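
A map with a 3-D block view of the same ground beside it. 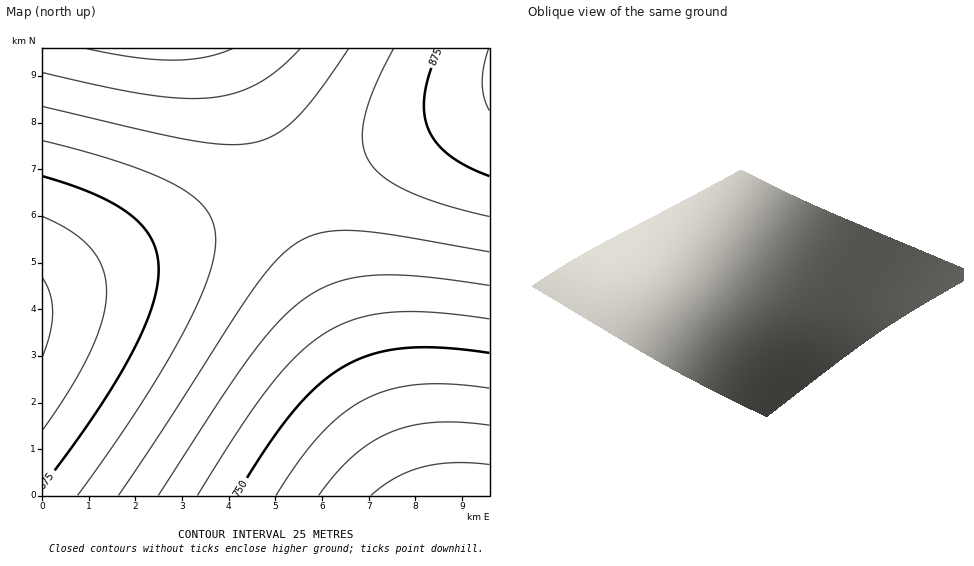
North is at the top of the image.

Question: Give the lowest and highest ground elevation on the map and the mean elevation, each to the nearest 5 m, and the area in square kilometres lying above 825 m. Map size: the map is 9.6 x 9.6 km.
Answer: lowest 655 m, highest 930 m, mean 815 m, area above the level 47.7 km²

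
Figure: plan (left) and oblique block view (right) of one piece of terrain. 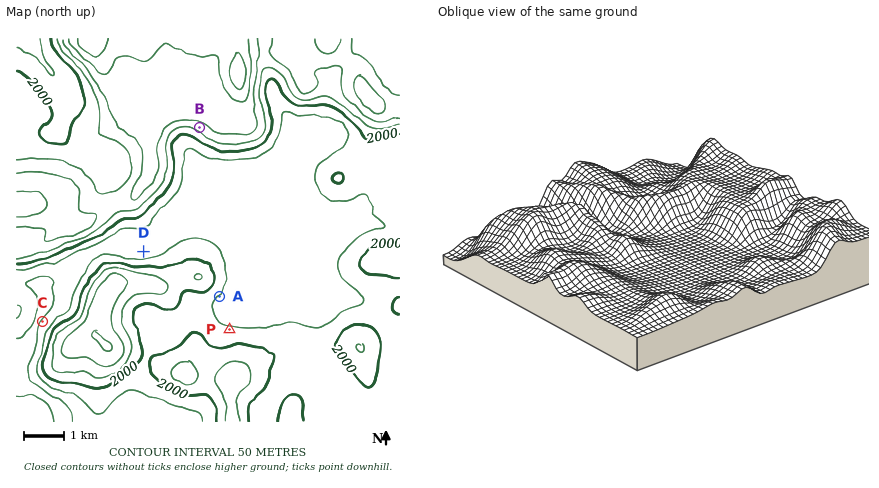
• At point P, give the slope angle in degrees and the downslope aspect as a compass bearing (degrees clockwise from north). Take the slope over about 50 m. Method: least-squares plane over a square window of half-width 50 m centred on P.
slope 5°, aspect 8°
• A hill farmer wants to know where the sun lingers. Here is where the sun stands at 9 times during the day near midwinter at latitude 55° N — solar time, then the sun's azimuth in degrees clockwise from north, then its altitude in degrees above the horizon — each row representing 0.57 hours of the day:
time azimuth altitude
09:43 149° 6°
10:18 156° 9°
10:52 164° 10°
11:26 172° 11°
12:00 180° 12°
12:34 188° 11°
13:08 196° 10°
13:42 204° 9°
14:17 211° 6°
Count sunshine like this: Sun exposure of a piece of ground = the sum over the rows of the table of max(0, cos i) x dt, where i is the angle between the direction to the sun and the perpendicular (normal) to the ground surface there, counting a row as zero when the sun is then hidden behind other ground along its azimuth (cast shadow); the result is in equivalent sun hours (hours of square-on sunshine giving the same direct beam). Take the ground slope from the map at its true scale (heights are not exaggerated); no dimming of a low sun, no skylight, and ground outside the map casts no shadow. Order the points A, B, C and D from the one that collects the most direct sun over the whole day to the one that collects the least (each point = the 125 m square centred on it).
B > A > C > D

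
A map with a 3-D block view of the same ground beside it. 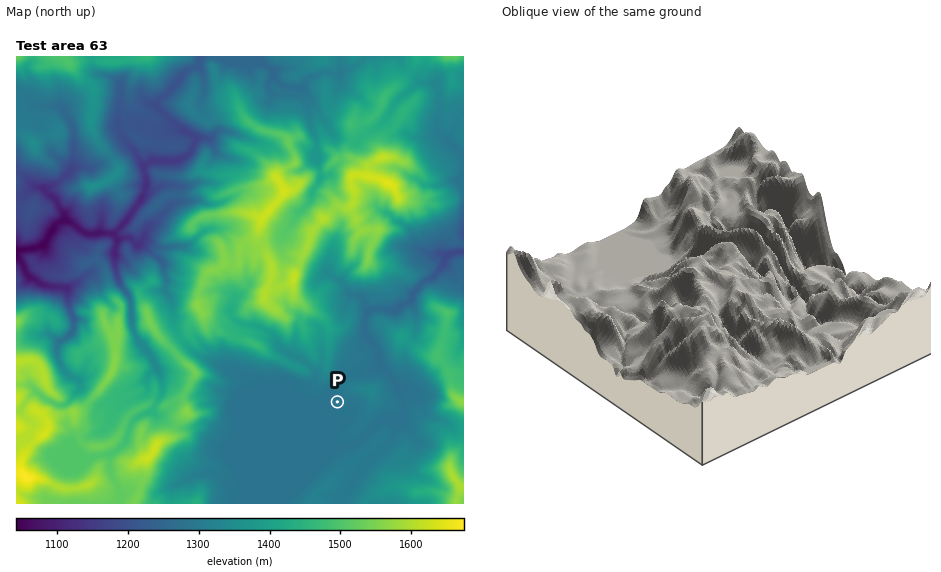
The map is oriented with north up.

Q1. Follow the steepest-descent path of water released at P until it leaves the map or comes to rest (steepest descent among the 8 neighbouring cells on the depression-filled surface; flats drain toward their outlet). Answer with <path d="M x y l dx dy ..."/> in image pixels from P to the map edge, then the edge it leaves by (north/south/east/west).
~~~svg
<path d="M337 402l-2 0-5 5-5 10 4 7 0 20 4 3 13-1 4-2 4 0 7-4 16-16 0-1 6-5 2-1 5 0 1-1 8 0 5-5 0-4-1-2-1-8-3-6-3-4 0-3-8-12-10-9 0-12-7-11-6-5 0-17 2-1 0-4 3-3 4 0 1-1 8 0 1 1 9 1 7-7 4 0 5-2 4-5 1-5 5-6 6-5 5-2 7-5 5-7 3-5 0-4 3-1 8-6 7 0"/>
exit: east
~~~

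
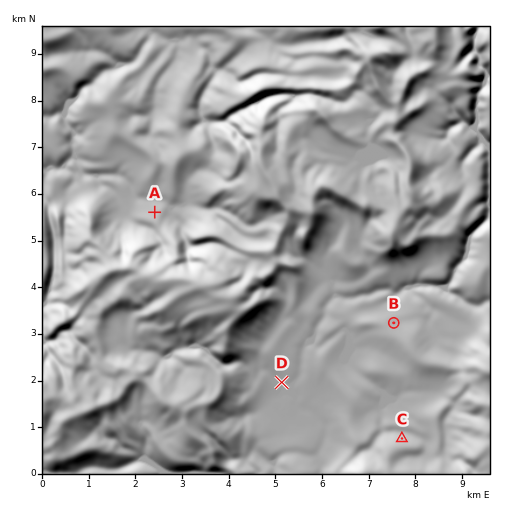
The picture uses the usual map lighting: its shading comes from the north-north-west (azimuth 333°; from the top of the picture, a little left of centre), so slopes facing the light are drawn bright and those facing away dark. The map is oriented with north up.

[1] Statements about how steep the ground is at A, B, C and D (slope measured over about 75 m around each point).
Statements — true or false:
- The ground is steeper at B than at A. false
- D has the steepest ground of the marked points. false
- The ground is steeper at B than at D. true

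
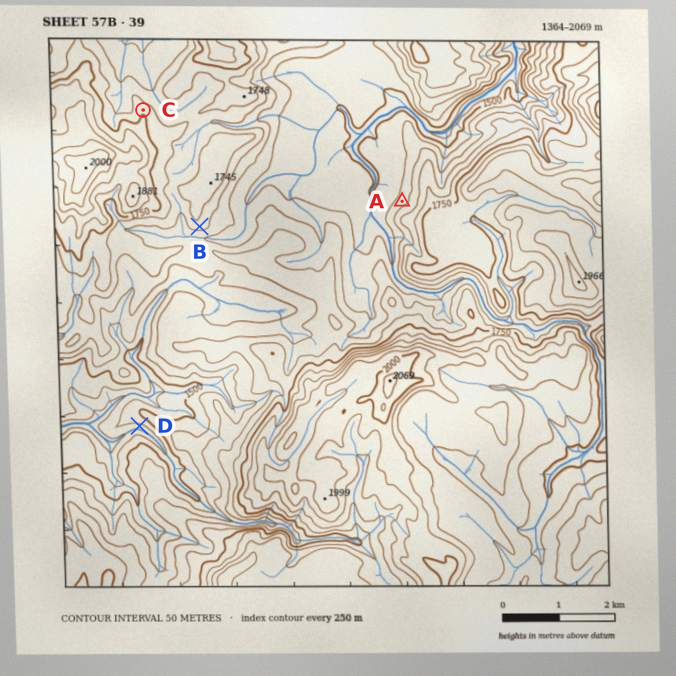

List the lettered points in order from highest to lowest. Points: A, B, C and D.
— C B A D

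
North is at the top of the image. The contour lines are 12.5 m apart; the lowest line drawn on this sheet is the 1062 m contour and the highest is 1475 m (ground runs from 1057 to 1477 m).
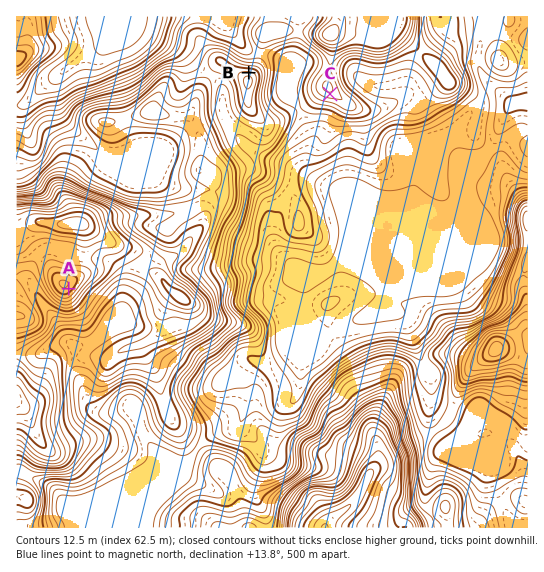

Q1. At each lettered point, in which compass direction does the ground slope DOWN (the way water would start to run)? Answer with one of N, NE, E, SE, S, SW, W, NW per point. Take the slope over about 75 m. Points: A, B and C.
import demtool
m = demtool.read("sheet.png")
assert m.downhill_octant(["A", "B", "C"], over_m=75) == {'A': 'SE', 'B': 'N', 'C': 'S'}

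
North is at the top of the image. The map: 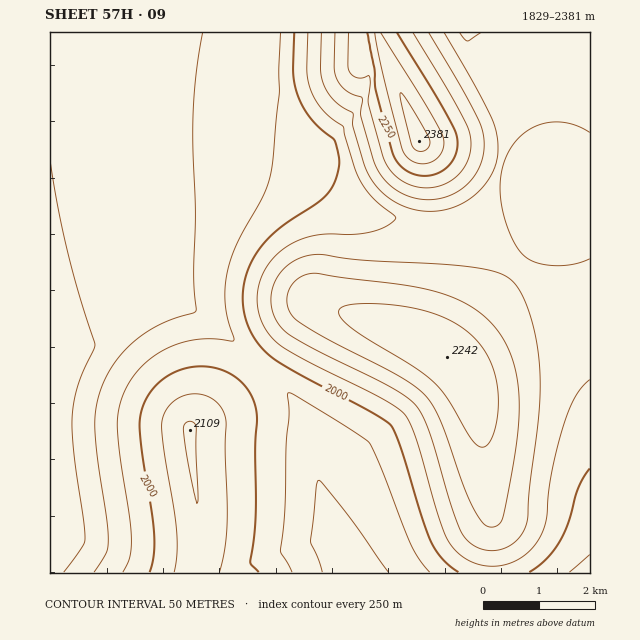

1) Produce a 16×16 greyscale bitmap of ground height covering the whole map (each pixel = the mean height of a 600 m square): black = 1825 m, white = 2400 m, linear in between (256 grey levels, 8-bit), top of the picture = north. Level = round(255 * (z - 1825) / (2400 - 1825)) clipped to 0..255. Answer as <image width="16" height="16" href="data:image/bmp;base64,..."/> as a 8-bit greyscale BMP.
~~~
<image width="16" height="16" href="data:image/bmp;base64,Qk02BQAAAAAAADYEAAAoAAAAEAAAABAAAAABAAgAAAAAAAABAAATCwAAEwsAAAABAAAAAAAAAAAAAAEBAQACAgIAAwMDAAQEBAAFBQUABgYGAAcHBwAICAgACQkJAAoKCgALCwsADAwMAA0NDQAODg4ADw8PABAQEAAREREAEhISABMTEwAUFBQAFRUVABYWFgAXFxcAGBgYABkZGQAaGhoAGxsbABwcHAAdHR0AHh4eAB8fHwAgICAAISEhACIiIgAjIyMAJCQkACUlJQAmJiYAJycnACgoKAApKSkAKioqACsrKwAsLCwALS0tAC4uLgAvLy8AMDAwADExMQAyMjIAMzMzADQ0NAA1NTUANjY2ADc3NwA4ODgAOTk5ADo6OgA7OzsAPDw8AD09PQA+Pj4APz8/AEBAQABBQUEAQkJCAENDQwBEREQARUVFAEZGRgBHR0cASEhIAElJSQBKSkoAS0tLAExMTABNTU0ATk5OAE9PTwBQUFAAUVFRAFJSUgBTU1MAVFRUAFVVVQBWVlYAV1dXAFhYWABZWVkAWlpaAFtbWwBcXFwAXV1dAF5eXgBfX18AYGBgAGFhYQBiYmIAY2NjAGRkZABlZWUAZmZmAGdnZwBoaGgAaWlpAGpqagBra2sAbGxsAG1tbQBubm4Ab29vAHBwcABxcXEAcnJyAHNzcwB0dHQAdXV1AHZ2dgB3d3cAeHh4AHl5eQB6enoAe3t7AHx8fAB9fX0Afn5+AH9/fwCAgIAAgYGBAIKCggCDg4MAhISEAIWFhQCGhoYAh4eHAIiIiACJiYkAioqKAIuLiwCMjIwAjY2NAI6OjgCPj48AkJCQAJGRkQCSkpIAk5OTAJSUlACVlZUAlpaWAJeXlwCYmJgAmZmZAJqamgCbm5sAnJycAJ2dnQCenp4An5+fAKCgoAChoaEAoqKiAKOjowCkpKQApaWlAKampgCnp6cAqKioAKmpqQCqqqoAq6urAKysrACtra0Arq6uAK+vrwCwsLAAsbGxALKysgCzs7MAtLS0ALW1tQC2trYAt7e3ALi4uAC5ubkAurq6ALu7uwC8vLwAvb29AL6+vgC/v78AwMDAAMHBwQDCwsIAw8PDAMTExADFxcUAxsbGAMfHxwDIyMgAycnJAMrKygDLy8sAzMzMAM3NzQDOzs4Az8/PANDQ0ADR0dEA0tLSANPT0wDU1NQA1dXVANbW1gDX19cA2NjYANnZ2QDa2toA29vbANzc3ADd3d0A3t7eAN/f3wDg4OAA4eHhAOLi4gDj4+MA5OTkAOXl5QDm5uYA5+fnAOjo6ADp6ekA6urqAOvr6wDs7OwA7e3tAO7u7gDv7+8A8PDwAPHx8QDy8vIA8/PzAPT09AD19fUA9vb2APf39wD4+PgA+fn5APr6+gD7+/sA/Pz8AP39/QD+/v4A////AAcfPFxxWkIrGyAvTGpuVj4EGztcc11DKR4nO2GIimpLBiBAYXRdQysjLkVvlJFvUQgkRWd1XEMsKjZQfJ+YdFgKJkdoclxFMThHYY2qnXlgCCA9VV1SQURXbIals517ZwgSKTtCQFBshJmrtq+Uem0JDRQgKkFvk6KrrqmZhnhyCg4SGSZDcpWYlZGKgnx4dwsPExolOlpzdXJzdXd5e3sMEBUbIzBCUlpfbnV1en1+DBAVGyMtOERPc6Goint+fg0RFhwjLDZBU5DS1KJ7fHwNERYcIyw1SGuj4cqXd3l5DREWHCMrNVqLs9mufnFzcw0RFhsiKTNdlMHAkGpqbGw="/>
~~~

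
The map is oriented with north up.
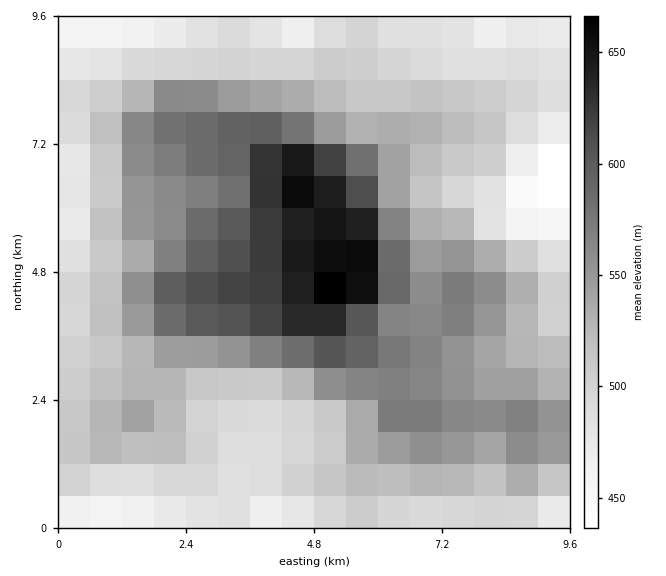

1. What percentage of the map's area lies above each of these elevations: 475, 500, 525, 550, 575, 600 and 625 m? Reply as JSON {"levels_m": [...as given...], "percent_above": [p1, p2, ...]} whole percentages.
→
{"levels_m": [475, 500, 525, 550, 575, 600, 625], "percent_above": [91, 69, 49, 33, 20, 12, 6]}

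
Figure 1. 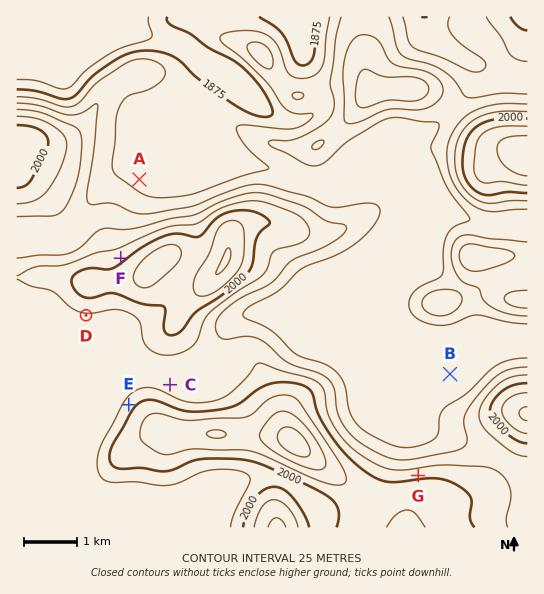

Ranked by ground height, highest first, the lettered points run C B A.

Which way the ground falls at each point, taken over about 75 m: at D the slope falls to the S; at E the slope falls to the NW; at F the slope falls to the NW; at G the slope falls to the N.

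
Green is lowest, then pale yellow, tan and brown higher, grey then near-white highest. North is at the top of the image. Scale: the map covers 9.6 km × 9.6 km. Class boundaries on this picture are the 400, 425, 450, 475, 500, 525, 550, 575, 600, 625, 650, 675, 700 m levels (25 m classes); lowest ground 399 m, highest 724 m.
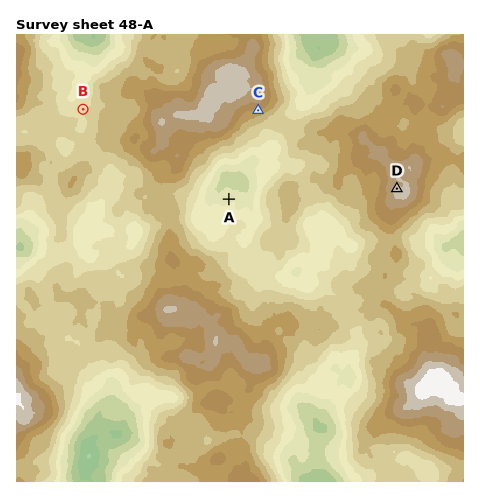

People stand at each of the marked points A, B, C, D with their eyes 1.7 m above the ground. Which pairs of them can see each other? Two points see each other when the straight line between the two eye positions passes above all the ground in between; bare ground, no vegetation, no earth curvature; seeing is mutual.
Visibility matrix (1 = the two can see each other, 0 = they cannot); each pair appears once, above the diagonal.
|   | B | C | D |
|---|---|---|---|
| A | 0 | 1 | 0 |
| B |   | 0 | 0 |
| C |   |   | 1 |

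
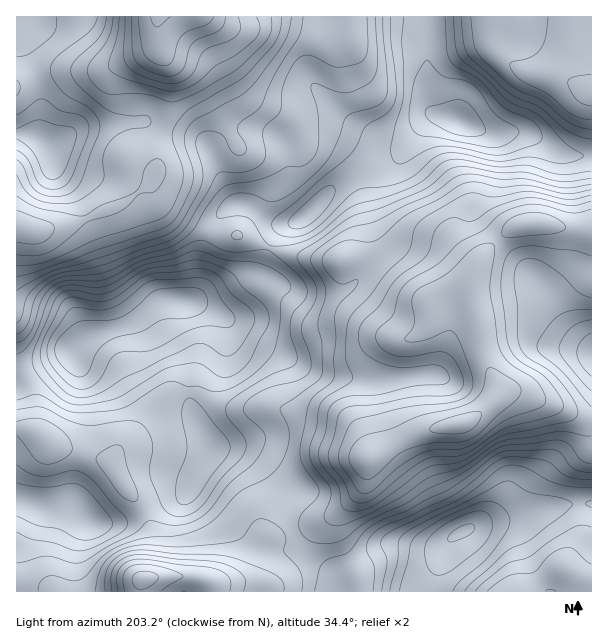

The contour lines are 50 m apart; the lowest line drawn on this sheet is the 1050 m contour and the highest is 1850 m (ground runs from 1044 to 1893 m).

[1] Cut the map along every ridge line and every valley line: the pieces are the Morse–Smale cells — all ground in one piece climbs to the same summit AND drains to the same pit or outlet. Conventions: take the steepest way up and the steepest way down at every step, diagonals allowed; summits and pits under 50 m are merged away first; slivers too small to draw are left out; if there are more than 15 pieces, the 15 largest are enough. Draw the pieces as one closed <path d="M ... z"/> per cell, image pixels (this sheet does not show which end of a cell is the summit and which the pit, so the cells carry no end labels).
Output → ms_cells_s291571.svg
<path d="M542 223l-20 1-21 12-20 22-7 17-3 14-24 3-13 6-5 4-21-13-24-24-12-7-22-2-11 4-16 0-29-4-25-8-11 26-15 4-19 14-14 6-21 4-25-1-14 7-16 14-41 12-9 4-13 14-54 27-1 49 14 2 9 4 12 11 32 7 25 10 35 49 18-9 22-6 10-11 19-35 34 0 20 10 28 25-6 15 0 18 6 17 42-21 24-22 6-12 1-19 5-5 47-23 13-5 35-6 13-8 14-15 2-15-14-31-4-39 17-7 30-3 17-4 16-11 20-18 9-5 5-8-1-28-21-1z"/><path d="M521 392l-17 0-6 4-18 18-13 8-35 6-28 11-27 13-10 9-1 19-6 12-24 22-41 20 0 5 6 10 30 23 2 20 95 0 20-50 10-8 19-10 39-6 32-10 24-4 20-1 0-84-13-3z"/><path d="M446 116l-15 0-25 31-11 10-35 11 2 6 6 39 8 21 32 30 21 38 5-4 13-6 24-3 4-19 9-16 17-18 17-10 24-3 28 6 22 1-1-74-24 0-12-5-13-11-15-7-39 0z"/><path d="M153 181l-30 23-39 16-42 10-26-3 1 152 54-27 13-14 9-4 41-12 16-14 14-7 24 1 5-3 6-14 1-28 10-26-46-26-12-14z"/><path d="M428 16l-77 0-1 19-9 5-20 0-45-14-39 2-12-3-13-7-8-1 10 12 15 39 23 30 39 22 11 14 3 6 22 2 9 3 14 9 10 14 3 0 32-11 11-10 25-31 11 0-7-2-5-6-3-7z"/><path d="M239 448l-27 2-19 35-10 11-22 6-17 10 7 16 1 17-2 25-2 6-6 5-1 11 71 0-2-10 20 0 12-5 6-7 10-25 8-10 18 3 10-4-6-16 0-18 6-15-28-25-12-8z"/><path d="M500 16l-72 1-1 84 3 7 8 7 15 3 35 15 39 0 15 7 16 12 9 4 24 0 1-63-29-15-33-5-17-7-14-15-3-7z"/><path d="M24 428l-8 1 0 153 25 4 12 6 18 0 3-40 10-25 5-5 28 1 27-11-36-50-25-10-32-7-12-11z"/><path d="M144 121l-61 6-12 6-18 17-18-14-18-2-1 91 16 5 10 0 20-6 13-1 42-17 30-19 9-8 2-8-1-18 7-24z"/><path d="M591 259l-4 7-9 5-20 18-16 11-17 4-30 3-17 7 4 39 14 31 1 13 7-5 17 0 58 24 13 1z"/><path d="M591 504l-19 0-24 4-32 10-39 6-19 10-10 8-8 21-8 16-4 12 163 1z"/><path d="M158 38l-2 7-6 5-45 20-49 2-18 4-21 9-1 49 19 2 18 14 22-20 15-4 54-5 20 7 6-23 0-34-10-21z"/><path d="M203 16l-44 0-2 2 0 20 5 13 9 10 17 9 11 10 21 33 19 35 12 4 22 2 11-2 3-2 15-5 2-2-2-9-11-14-34-18-11-10-17-24-15-39z"/><path d="M158 16l-141 0-1 68 40-12 49-2 33-14 12-6 6-5z"/><path d="M360 169l-6 1-16 12-35 36-21 10-8 8-4 12 24 8 29 4 16 0 11-4 22 2 12 7 24 24 20 13-4-11-16-27-32-30-8-21z"/>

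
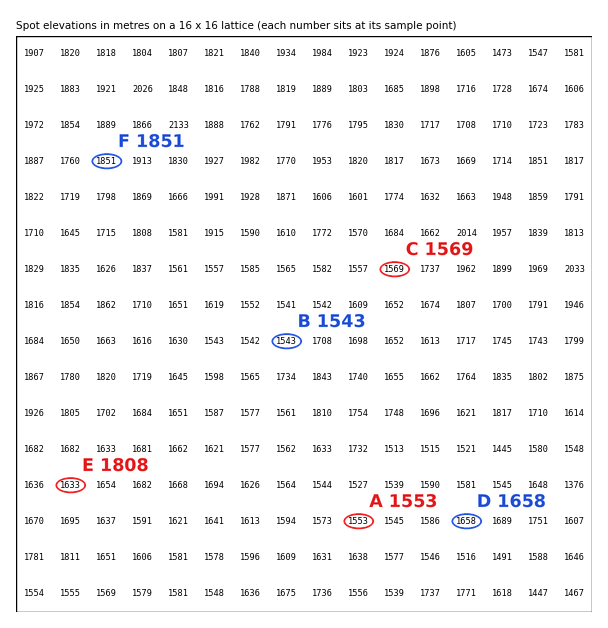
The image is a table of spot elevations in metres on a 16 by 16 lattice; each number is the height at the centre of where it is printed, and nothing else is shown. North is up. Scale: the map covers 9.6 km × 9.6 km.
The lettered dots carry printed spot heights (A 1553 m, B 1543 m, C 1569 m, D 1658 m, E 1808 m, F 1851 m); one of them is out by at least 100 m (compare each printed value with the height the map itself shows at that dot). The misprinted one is E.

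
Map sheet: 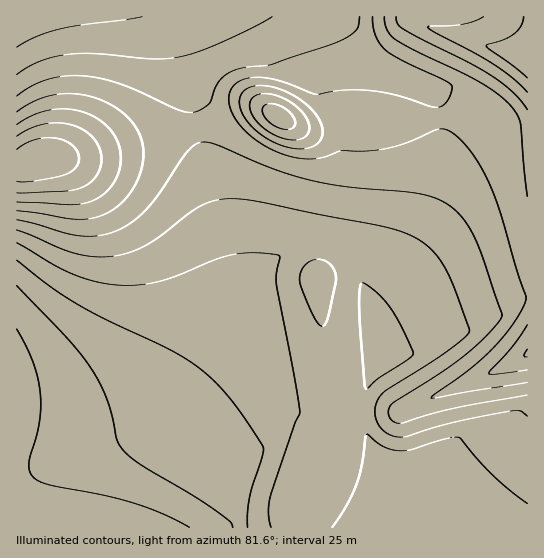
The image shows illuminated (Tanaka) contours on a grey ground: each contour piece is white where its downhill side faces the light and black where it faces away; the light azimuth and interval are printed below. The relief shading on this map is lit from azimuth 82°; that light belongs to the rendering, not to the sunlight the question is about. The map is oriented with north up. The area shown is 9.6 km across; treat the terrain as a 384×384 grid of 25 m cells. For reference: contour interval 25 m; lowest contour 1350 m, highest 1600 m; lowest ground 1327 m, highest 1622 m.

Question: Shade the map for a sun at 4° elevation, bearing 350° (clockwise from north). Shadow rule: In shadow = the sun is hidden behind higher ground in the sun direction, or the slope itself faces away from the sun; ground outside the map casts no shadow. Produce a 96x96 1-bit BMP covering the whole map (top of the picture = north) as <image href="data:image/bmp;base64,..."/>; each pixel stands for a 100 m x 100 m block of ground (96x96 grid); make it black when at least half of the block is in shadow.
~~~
<image width="96" height="96" href="data:image/bmp;base64,Qk2+BAAAAAAAAD4AAAAoAAAAYAAAAGAAAAABAAEAAAAAAIAEAAATCwAAEwsAAAIAAAAAAAAA////AAAAAAAAAAAAAAAAAAAAAAAAAAAAAAAAAAAAAAAAAAAAAAAAAAAAAAAAAAAAAAAAAAAAAAAAAAAAAAAAAAAAAAAAAAAAAAAAAAAAAAAAAAAAAAAAAAAAAAAAAAAAAAAAAAAAAAAAAAAAAAAAAAAAAAAAAAAAAAAAAAAAAAAAAAAAAAAAAABAAAAAAAAAAAAAAAD4AAAAAAAAAAAAAAP+AAAAAAAAAAAAAAf/wAAAAAAAAAAAAA//+AAAAAAAAAAAAA///4AAAAAAAAAAAA////wAAAAAAAAAAAf///8AAAAAAAAAAAP///8AAAAAAAAAAAP///8AAAAAAAAAAAH///8AAAAAAAAAAAD///8AAAAAAAAAAAA///8AAAAAAAAAAAAH//8AAAAAAAAAAAAB//8AAAAAAAAAAAAAf/8AAAAAAAAAAAAAD/8AAAAAAAAAAAAAA/8AAAAAAAAAAAAAAP8AAAAAAAAAAAAAAB8AAAAAAAAAAAAAAAcAAAAAAAAAAAAAAAEAAAAAAAAAAAAAAAAAAAAAAAAAAAAAAAAAAAAAAAAAAAAAAAAGAAAAAAAAAAAAAAAHAAAAAAAAAAAAAAAPgAAAAAAAAAAAAAAPwAAAAAAAAAAAAAAP4AAAAAAAAAAAAAAP8AAAAAAAAAAAAAAf+AAAAAAAAAAAAAAf+AAAAAAAAAAAAAAf/AAAAAAAAAAAAAA//gAAAAAAAAAAAAA//gAAAAAAAAAAAAA//gAAAAAAAAAAAAA//wAAAAAAAAAAAAB//wAAAAAAAAAAAAB//wAAAAAAAAAAAAB//4AAAAAAAAAAAAD//4AAAAAAAAAAAAD//4AAAAAAAAAAAAD//4AAAAAAAAAAAAD//4AAAAAAAAAAAAD//4AAAAAOAAAAAAD//4AAAAAfAAAAAAD//4AAAAA/AAAAAAD//4AAAAA/AAAAAAD//4AAAAB/gAAAAAD//4AAAAB/gAAAAAD//wAAAAD/gAAAAAD//wAAAAD/gAAAAAD//gAAAAH/gAAAAAD/+AAAAAH/wAAAAAD/4AAAAAP/wAAAAAAMAAAAAAP/wAAAAAAAAAAAAAf/wAAAAAAAAAAAAAf/wAAAAAAAAAAAAA//wAAAAAAAAAAAAA//wAAAAAAAAAAAAB//wAAAAAAAAAAAAB//gAAAAAAAAAAAAB/+AAAAAAAAAAAAAD/4AAAAAAAAAAAAAD/AAAAAAAAAAAAAAD4AAAAAAAMAAAAAAAAAAAAAAB8AAAAAAAAAAAAAAH8AAAAAAAAAAAAAA/8AAAAAAAAAAAAAD/8AAAAAAAAAAAAAP/8AAAAAAAAAAAAA//8AAAAAAAAAAAAD//8AAAAAAAAAAAAP//8AAAAAAAAAAAA///8AAAAAAAAAAAB///8AAAAAAAAAAAD///wAAAAAAAAAAAD///AAAAAAAAAAAAD//4AAAAAAAAAAAAH//AAAAAAAAAAAAAH/4AAAAAAAAAAAAAH/AAAAAAAAAAAAAAD4AAAAAAAAAAAAAABAAAAAAAAAAAAAAAAAAAA="/>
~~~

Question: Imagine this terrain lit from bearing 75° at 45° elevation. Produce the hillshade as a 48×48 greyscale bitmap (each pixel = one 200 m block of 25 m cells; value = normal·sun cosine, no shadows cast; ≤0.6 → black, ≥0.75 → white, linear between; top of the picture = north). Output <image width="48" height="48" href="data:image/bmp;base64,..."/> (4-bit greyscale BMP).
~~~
<image width="48" height="48" href="data:image/bmp;base64,Qk32BAAAAAAAAHYAAAAoAAAAMAAAADAAAAABAAQAAAAAAIAEAAATCwAAEwsAABAAAAAAAAAAAAAAABEREQAiIiIAMzMzAERERABVVVUAZmZmAHd3dwCIiIgAmZmZAKqqqgC7u7sAzMzMAN3d3QDu7u4A////ALu7u6qpmZmIiIhlaJqrzN26qqqqqqqqqru7qqqpmZmIiIh2Z5qqvN3Lqqqqqqqqqru6qqqpmZmZmZmHZ5qqvN7bqqqqqqqqqqqqqqqZmZmZmZmYd4mqq83cqqqqqqqqqqqqqqqZmZmZmZqph4mqq83suqqqqqqqqqqqqqqZmZmZmqqqh3mqq83tuqqqqqqqqqqqqqqZmZmqqqqql3iaq83tqaqqqqqqqqqqqqqqqqqqqqqqqHiaq83reJu6qqqqqqqqqqqqqqqqqqqqqXeJq83HV5u7qqmZmaqpmZqqqqqqqqqqqoeJqs2lV6u6qqqZmZmZmZmaqqqqqqqqqpd4ms2UR6u6qqqqmZmZmZmaqqqqqqqqqpdoms2VV5q7qqqqqpmZmZmZqqqqqqqqqpdom823eIiZqqqqqpmZmZmZqqqqqqqqqpdom83aiJmIiaqqqpmZmZmZmqqqqqqqqpZ4m87smZmIiIiaqZmZmZmZmqqqqqqqqoZ4q87sqpiIiId3iZiJmZmZmqqqqqqqqoZ4q97rqqqYiHd3ZoiIiZmZmqqqqqqqqoZ5q97rqqqpmHd2ZoiIiJmZqqqqqqqqqnZ5rN7bqqqZmYdmZoiIiJmZqqqqqqqqqnaJrN7bqqqZmYiGVYiIiJmZqqqqq7uqqXaJvN7aqqmZmYiIZnd4iJmaqqqru7u6qXaJvN7KqqmZmYiId3d3iJmaqqu7u7u7qXeJvO7KqqmZmIiHd3d3iJmaqru7u7u7qXeKvO7KqqmZmIiHd2Z3iJmqq7u7u7u7qoeave26qqmZmIiHd2ZneJmqu7u7u7u6qpiazduqqpmZmIiHd2ZneJmru7u7u7u6qqqqvLqqqpmZmIiHd2ZneJqrvMzLu7uqqqqqqqqqqpmZmIiHd2ZneJq7zMzMu7uqqqqqqqqqqpmZmYiHd2d3iau8zMzMu7uqqqqZmaqqqqmZmYiId3eIiavN3dzMu7qqqpmZmZqqqqqZmZiIh4iZmrzd3d3Mu7qqqZmZmZqqqqqqmZmIiJmqq83u7t3Mu7qqmZmZmZqqqqqqqZmIiKq7vN7/7u3Mu6qpmZmZmaqqqqqqqpmYiKq83e///u3Mu6qpmHZ4qqqqqqqqqpmZiJq83v///u3Mu6qpZDV6zLqqu7u6qqmZiJq83v///t3Mu6qFISat/su7u7u7qqmZiIm83u//7t3Lu6lRAVrv/su7u7u7qqqZiIms3e7u7dzLupYgBK///bu7u7u7uqqZdomrzd7u3dzLuoQRSe///Lu7u7u7qqmXQ4mrzN3d3czLuoU1jf//y7u7u7u7qphkM5mrvM3d3My7uoZovv/su7u7u7u6mHVEMpmrvMzMzMu7upmbzdy7u7u7u6qXdlVDM5qrvMzMzMu7uqqru7u7u7u7qYdmZVRDRaqru8zMzLu7uqqqqqq7u7updmZmVVRXmqqru7u7u7u7uqqqqqqqqqqVVVVVVnmqqqqru7u7u7u7qqqqqqqqqqp0NFZ4mruqqqqru7u7u7u7qqqqqqqqqqljI1iru7qpmQ=="/>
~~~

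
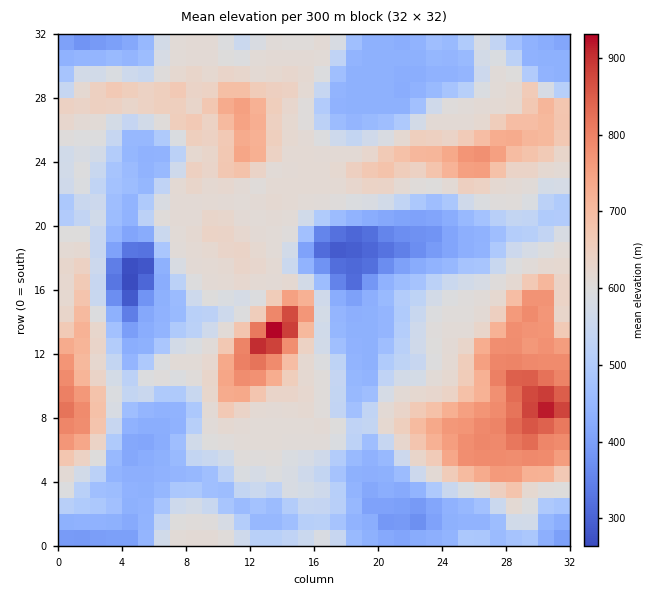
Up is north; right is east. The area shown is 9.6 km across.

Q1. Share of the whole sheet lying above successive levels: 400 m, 95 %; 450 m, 77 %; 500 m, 68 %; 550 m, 61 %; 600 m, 49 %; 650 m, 20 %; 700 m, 14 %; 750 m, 9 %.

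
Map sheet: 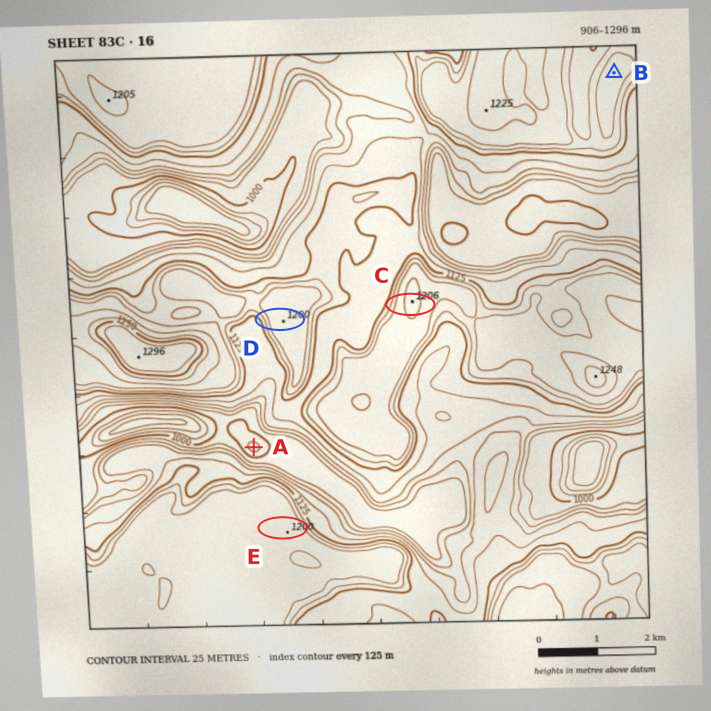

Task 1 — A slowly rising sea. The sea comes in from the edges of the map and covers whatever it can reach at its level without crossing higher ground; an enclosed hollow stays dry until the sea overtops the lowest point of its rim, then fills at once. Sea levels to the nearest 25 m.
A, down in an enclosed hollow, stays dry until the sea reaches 1000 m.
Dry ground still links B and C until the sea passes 1100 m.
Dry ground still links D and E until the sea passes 1075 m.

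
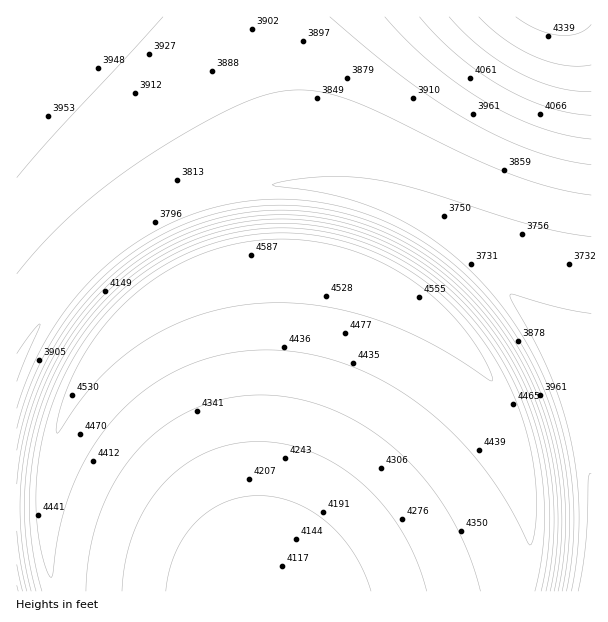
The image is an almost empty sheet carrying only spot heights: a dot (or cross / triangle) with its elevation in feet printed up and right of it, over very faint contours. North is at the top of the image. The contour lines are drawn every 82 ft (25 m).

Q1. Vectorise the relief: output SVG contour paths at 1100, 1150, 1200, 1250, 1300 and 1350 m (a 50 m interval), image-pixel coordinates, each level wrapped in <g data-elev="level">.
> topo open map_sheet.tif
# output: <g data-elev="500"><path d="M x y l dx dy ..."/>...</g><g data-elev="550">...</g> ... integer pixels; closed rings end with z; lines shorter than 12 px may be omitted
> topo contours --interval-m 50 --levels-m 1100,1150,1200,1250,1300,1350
<g data-elev="1100"><path d="M578 591l8-51 2-61 2-6 1 0"/></g><g data-elev="1150"><path d="M566 591l6-36 2-36-2-36-6-36-9-34-13-36-17-33-19-30-22-27-25-25-26-21-28-18-29-13-30-11-31-7-45-7 18-5 33-3 27 0 27 3 45 10 112 36 30 7 27 4"/><path d="M17 354l16-24 7-6-23 57"/></g><g data-elev="1200"><path d="M558 591l5-30 2-30 0-30-3-30-6-30-8-28-10-27-13-27-16-26-18-24-18-21-21-19-21-16-24-15-26-12-27-10-27-6-27-4-27-1-27 3-25 4-26 8-25 11-24 13-24 17-21 18-20 21-17 23-15 24-13 25-11 27-8 29"/><path d="M17 178l37-44 109-117"/><path d="M330 17l74 61 33 23 33 20 31 17 32 13 30 9 28 5"/></g><g data-elev="1250"><path d="M550 591l5-30 3-30-1-31-3-30-6-30-9-30-12-29-14-27-17-25-19-24-21-21-22-18-24-16-26-13-27-10-27-7-27-4-28-1-29 2-27 6-27 8-25 12-24 14-23 18-21 19-20 23-16 24-15 27-12 28-9 29-7 30-3 29"/><path d="M17 531l3 30 7 30"/><path d="M419 17l19 21 20 18 22 17 23 14 22 12 23 8 22 6 21 2"/></g><g data-elev="1300"><path d="M122 591l3-30 9-28 12-26 16-22 20-18 24-14 25-9 27-2 27 2 27 8 27 14 24 18 22 23 18 26 14 28 10 30"/><path d="M541 591l6-31 3-33-1-33-5-33-8-33-11-32-14-30-17-27-21-27-23-22-24-20-26-16-29-14-29-9-30-6-30-2-30 2-30 6-29 9-28 14-26 16-23 20-22 22-19 26-16 27-14 30-10 32-7 32-3 33 0 33 4 34 7 32"/><path d="M479 17l27 23 30 17 28 8 14 1 13-1"/></g><g data-elev="1350"><path d="M50 576l1 2 2-4 6-41 10-36 12-30 18-29 20-25 25-22 27-18 30-13 23-6 22-3 23-1 24 1 24 5 24 6 24 10 22 11 23 14 20 16 20 18 19 19 32 42 29 53 3-4 3-17 0-35-5-37-9-34-9-24-12-24-13-22-15-21-17-18-18-18-20-15-22-13-21-11-25-9-23-6-22-3-24-1-25 1-25 5-22 6-23 9-23 12-20 13-20 17-18 18-16 20-14 21-12 23-10 25-8 24-6 29-2 24-1 26 2 25 4 25z"/></g>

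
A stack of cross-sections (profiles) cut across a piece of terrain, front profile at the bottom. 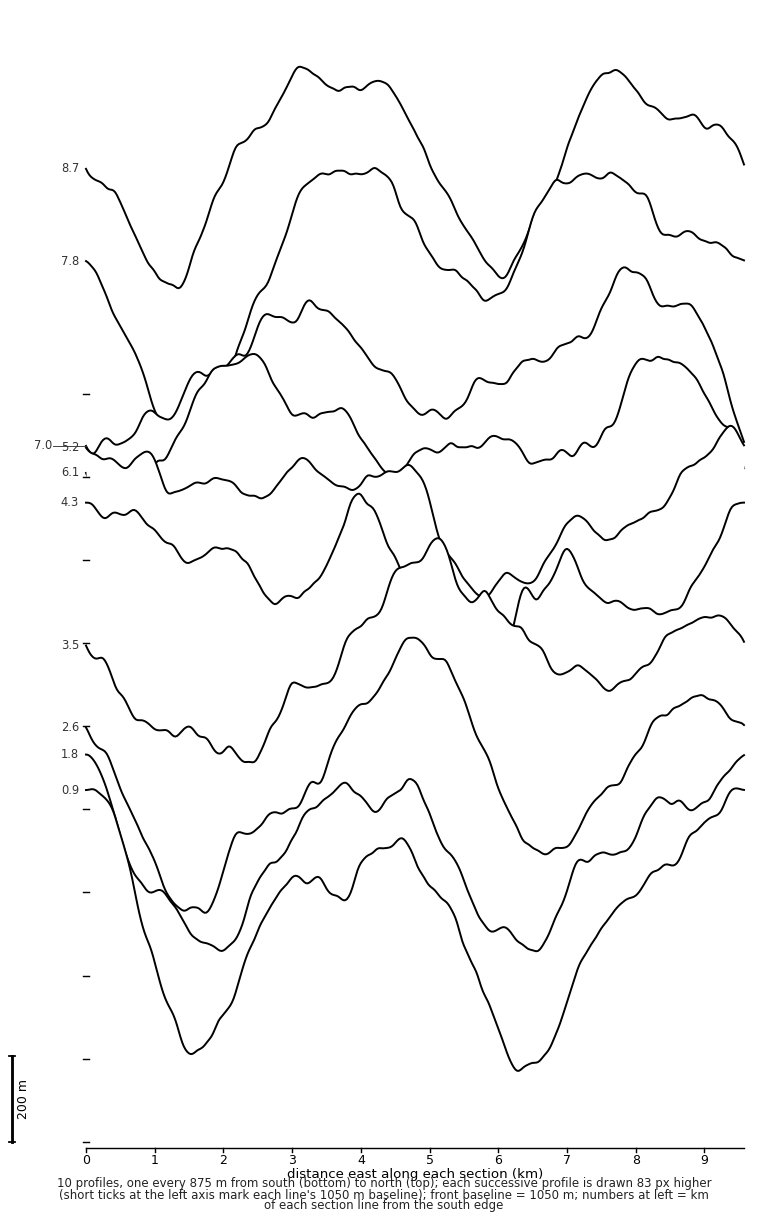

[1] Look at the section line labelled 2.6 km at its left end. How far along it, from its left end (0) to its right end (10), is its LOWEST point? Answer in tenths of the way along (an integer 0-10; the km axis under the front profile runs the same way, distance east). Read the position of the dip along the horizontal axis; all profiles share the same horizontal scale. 2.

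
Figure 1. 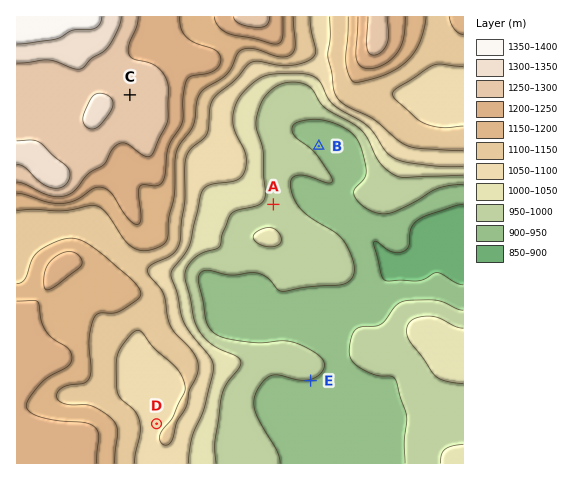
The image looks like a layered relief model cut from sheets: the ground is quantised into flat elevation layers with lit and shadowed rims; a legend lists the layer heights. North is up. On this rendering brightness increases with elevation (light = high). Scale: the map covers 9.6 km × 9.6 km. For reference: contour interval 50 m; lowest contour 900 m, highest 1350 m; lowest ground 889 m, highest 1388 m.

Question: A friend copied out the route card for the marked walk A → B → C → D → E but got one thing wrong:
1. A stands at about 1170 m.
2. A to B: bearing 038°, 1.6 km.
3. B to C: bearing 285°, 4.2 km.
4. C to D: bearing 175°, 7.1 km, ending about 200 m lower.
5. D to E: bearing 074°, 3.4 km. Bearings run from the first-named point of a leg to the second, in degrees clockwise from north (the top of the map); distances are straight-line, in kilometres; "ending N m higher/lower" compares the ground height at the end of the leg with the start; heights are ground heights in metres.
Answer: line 1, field height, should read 990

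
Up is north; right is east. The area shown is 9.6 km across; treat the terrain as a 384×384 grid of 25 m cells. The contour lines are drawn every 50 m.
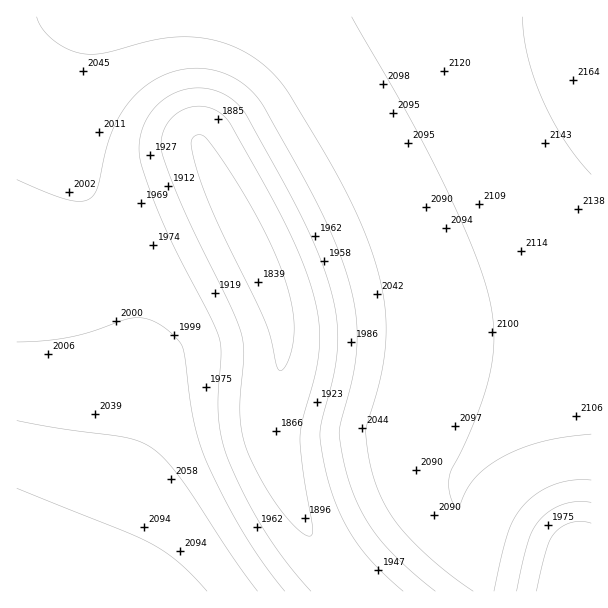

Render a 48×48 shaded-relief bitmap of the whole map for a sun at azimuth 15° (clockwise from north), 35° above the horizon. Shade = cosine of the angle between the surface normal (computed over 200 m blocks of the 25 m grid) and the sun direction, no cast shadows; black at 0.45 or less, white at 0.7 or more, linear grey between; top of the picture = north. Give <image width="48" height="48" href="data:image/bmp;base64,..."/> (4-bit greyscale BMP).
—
<image width="48" height="48" href="data:image/bmp;base64,Qk32BAAAAAAAAHYAAAAoAAAAMAAAADAAAAABAAQAAAAAAIAEAAATCwAAEwsAABAAAAAAAAAAAAAAABEREQAiIiIAMzMzAERERABVVVUAZmZmAHd3dwCIiIgAmZmZAKqqqgC7u7sAzMzMAN3d3QDu7u4A////AIiIiIiIiIiZqrzN3cuYZCEQESJHh3d3d4iIiIiIiImZqrzd3cqHUyEREiNXd3d3d5mZmZmIiZmaq8zd3Ll1MhERIzR3d3d3d5mZmZmZmZmau8zdy5hkIREiNFZ3d3d2ZpmZmZmZmZmqu83cuoZDIRIzRVd3d2ZVRJmZmZmZmZmqvMzMuXVCIiM0Vmd3dmVDIZmZmZmZmZqrvMzLqGUyIjRFZnd3ZlQhEJmZmZmZmZqrvMzLl2QzM0VWZ3d3ZUMhAKmZmZmZmZqrvMy6h1QzNFVmd3d3ZlQyEaqZmZmZmaqrvMu5hlQzRVZnd3d3ZlQzIqqZmZmZmaqrvMupdlRERWZ3d3d3dmVEM6qZmZmZmZqru7updkREVmd3d4d3d2ZVVaqZmZmZmZqqq6qYdlRFVnd3eId3d3ZmZqqZmZmZmZmqqqmYdmZmZ3d4iId3d3d2ZqmZmZmZmZmZmZmYh3d3d3iIiIh3d3d3d5mZmZmZmZmZmZmIh3d3d3iIiId3d3d3d5mZmZmZmZmZmIiIiHd3d3d4iHd3d3d3d5mZmZmZmZmIiIiIh3d3d3d3d3d3d3d3d5mZmZmZiIiIiIiIh3Zmd3d3d3d3d3d3d5mZmZmIiIiImZmIh2ZmZnd3d3d3d3d3d5mZmIiIiImZmZmYh2VVZnd3d3d3d3d3d5mIiIiIiJmaqqqZdlVVVmd3d3d3d3d3d4iIiIiIiJmqu7qodlREVmd3d3d3d3d3d4iIiIiIiZmru7uodUREVWZ3d3d3d3d3d4iIiIiIiZqru7qYZDM0VWZ3d3d3d3d3d4iId3iIiZq7u7qXVDM0RWZ3d3d3d3d3d3d3d3eIiZq7u7mGQyI0RWZ3d3d3d3d3d3d3d3eIiaq7u6l1QyI0VWZ3d3d3d3d3d3d3d3eImau7u5hkMiI0VWZ3d3d3d3d3d3d3d3eImau7updTIiI0VmZ3d3d3d3d3d3d3d3eImqu7qYZDIiNEVmZ3d3d3d3d3d3d3d3eJmru7qHUyIiNFVmZ3d3d3d3d3dmZnd3iJqru6mGQiEiNFZmZ3d3d3d3d3dmZmd3iJqru6h1MhEjRVZmd3d3d3d3d3ZmZmd3iJq7updkIhIjRVZmd3d3d3d3d3ZmZmd3iJq7qoZTIRI0RWZmd3d3d3d3d3ZmZmZ3eJmqqXZCISI0VWZmd3d3d3d3d3dmZmZ3d4iIh2UyESNEVmZnd3d3d3d3d3d2ZmZ3d3d2ZUMiEiNFVmZnd3d3d3d3d3d2ZmZmZmZUMiEREjRFZmZ3d3d3d3d3d3d2ZmZmZlVDIQAAEjRVZmZ3d3d3d3d3d3d2ZmZmZlQyEAAAEjRWZmd3d3d3d3d3d3d2ZmZmZlQyEAABI0VWZnd3d3d3d3d3d3d3d3dmZlRDIRESI0VmZnd3d3d3d3d3d3d3d3d2ZmVDMiIjNFVmZ3d3d3d3d3d3d3d3d3d3ZmZURDNERVZmd3d3d3d3d3d3d3d3d3d3d2ZlVVVVVmZnd3d3d3d3d3d3d3d3d3d3d2ZmVVVVZmZ3d3d3d3d3d3d3d3dw=="/>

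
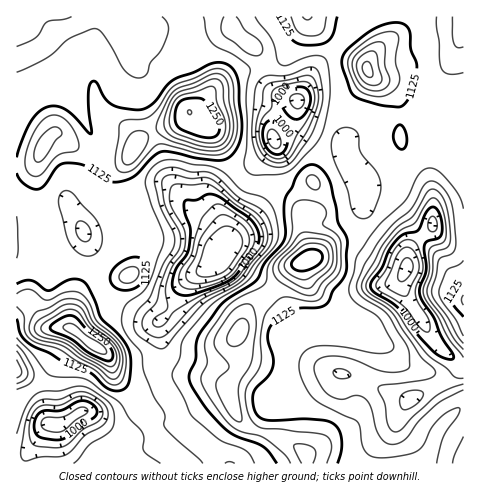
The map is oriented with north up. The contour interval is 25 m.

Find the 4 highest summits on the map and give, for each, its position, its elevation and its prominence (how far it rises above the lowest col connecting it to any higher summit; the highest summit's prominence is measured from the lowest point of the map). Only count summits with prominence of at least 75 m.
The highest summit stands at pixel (95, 346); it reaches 1286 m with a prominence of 382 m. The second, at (189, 112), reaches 1275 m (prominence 167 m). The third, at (306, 260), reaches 1269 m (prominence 165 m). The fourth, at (368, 70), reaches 1232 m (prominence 130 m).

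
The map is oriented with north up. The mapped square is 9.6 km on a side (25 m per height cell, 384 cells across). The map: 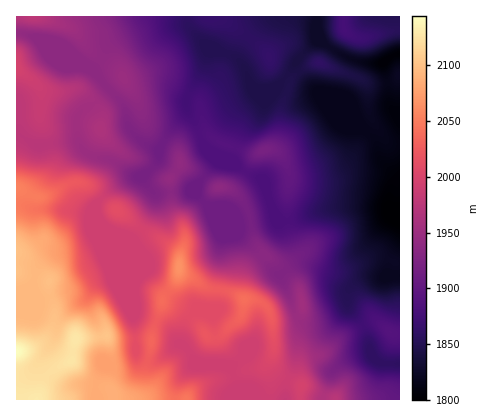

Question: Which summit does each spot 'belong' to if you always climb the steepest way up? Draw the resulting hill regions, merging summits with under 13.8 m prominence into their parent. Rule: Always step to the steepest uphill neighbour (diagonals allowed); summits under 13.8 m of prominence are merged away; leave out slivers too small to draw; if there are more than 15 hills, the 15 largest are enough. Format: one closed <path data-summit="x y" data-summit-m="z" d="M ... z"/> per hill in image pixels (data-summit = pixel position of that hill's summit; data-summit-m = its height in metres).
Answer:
<path data-summit="16 352" data-summit-m="2144" d="M316 16l-128 0 0 10-24-6-14 1-36 20-21 27 16 22-13 12-12 7-6 7 0 27-2-2-8 0-30 5-18-12-4 0 0 266 242 0-2-5-18-7-6-18-15-8-1-24-4-22-18-4-7 8-6 24-3 0-10-17-34-15-33-78-5-30 14-14 12-8 22-7-1 3 4 8 5 6 6 2 32-3 6-5 19-22 0-6-3-6-10-10-4-14-11-18-1-10 18-32 4-14 12-3 14 6 9 9 9 19 12 4 10-2 10-7 13-20 15-16 4-3 6 1-5-12z"/><path data-summit="264 150" data-summit-m="1921" d="M220 51l-12 3-4 14-17 30 0 12 19 37 18 13 37 20 11 28 10 13 8 0 26-9 22-5 44 0 8 4 10-1 0-32-6-2-14-18-6-20-40-39-16-7-17-18-5-11-18 22-14 4-8-2-6-5-7-16-5-7z"/><path data-summit="180 266" data-summit-m="2067" d="M198 184l-8 7-36 2-1 15-9 18-10 12-22-7-12-9 1 12 33 78 34 15 10 17 3 0 3-18 10-14 12 1 11-5 1-20 4-18 0-34-10-24-15-18z"/><path data-summit="244 300" data-summit-m="2041" d="M210 209l12 27 0 34-4 18-1 20-12 6 8 4 4 44 15 8 6 18 18 7 2 5 26 0 2-16 8-16 7-28 9-6 18-6 18-20-10 8-12 6-20 1-4-2-20-45-11-10-13-17-22-16z"/><path data-summit="16 68" data-summit-m="1998" d="M22 33l-6 1 0 100 22 12 30-5 8 0 2 2 0-27 6-7 12-7 13-12-15-18-6-3-16-16z"/><path data-summit="320 62" data-summit-m="1861" d="M318 41l-21 19-1 6 2 4 20 22 16 7 40 39 6 20 14 18 6 2 0-64-4-1-6-7-2-22-5-20-17-1-16-4-28-17z"/><path data-summit="32 16" data-summit-m="1978" d="M186 16l-170 0 0 16 16 4 40 17 20 18 10-13 5-10 11-10 36-18 34 5z"/><path data-summit="390 332" data-summit-m="1890" d="M400 275l-36 3-8 4-8 10 0 14 17 24 8 28 7 5 20 1z"/><path data-summit="218 188" data-summit-m="1939" d="M212 151l3 13-17 20-1 10 2 4 19 17 22 9 28-6 12 2-9-14-10-26-37-20z"/><path data-summit="344 30" data-summit-m="1877" d="M400 16l-82 0-1 14 7 14 22 13 20 6 18 0 6-6 10-3z"/><path data-summit="116 210" data-summit-m="2012" d="M142 176l-8 1-12 5-12 8-14 14 1 10 5 10 8 6 20 8 4 0 6-6 15-30 0-8-8-8z"/>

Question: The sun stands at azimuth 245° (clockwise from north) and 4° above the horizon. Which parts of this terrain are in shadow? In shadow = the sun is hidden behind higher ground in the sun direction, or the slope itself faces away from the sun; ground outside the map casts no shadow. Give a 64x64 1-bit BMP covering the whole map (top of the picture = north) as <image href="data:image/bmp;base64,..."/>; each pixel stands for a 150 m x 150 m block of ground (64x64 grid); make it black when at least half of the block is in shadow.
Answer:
<image width="64" height="64" href="data:image/bmp;base64,Qk0+AgAAAAAAAD4AAAAoAAAAQAAAAEAAAAABAAEAAAAAAAACAAATCwAAEwsAAAIAAAAAAAAA////AAAAAAAAAAAHAAADgAAAAEeAAAPgAAAgY4AAefAAAHBwAAD9+AAAeHgAAP38ABh4OAAA//4AHHgYAAT//AAcfAAADAfwAAj5gAAOB/AAAPnAAA8D4AAA+cAAH4PgABj8wAAf8cAAHfwAAB//gAA5/gAAH/8AADP+AAAf/wAA4/wAAD//gADz/AAAP/+AAD/4AAD//4AAP/gAA///wAB/AAAf///wAP8AA/////AB/wAP+f//8AD/AA/5///wAP8AD/wAH+AA/wAP/hAHwAD+AA/+OAAAAf4AD/54AAAD/gAP//gDAAf8AA//8AOAB/wAD//gAAAH+A8P/uAAAAfwHx/94AAAAAA/n/nAAAAAAH+fAcAAAAAA/5gDwAAAAAP/EAeAAAAAD/4AP4AAAGA/+AA/AAAA8D/4A4ABgAAgf+AHgAGAAADwAA+AA8AAAMAcD4ADwAAAADgPAAPgAAAAcA8AA/AAAADgDAAB8AAAAOAAAADwAAAAwAAAAPAAAADA4AAAAAAAAMDgAAAAAAAAAeAAAAAAAAAB4AAAAAAAAAGAAAAAAAAMAAAAAAAABxgAAAAAAAAfgAAAAAAAOD8AAAwAAAP4fgAADAAADwB8AAgMAAAeAPwAAAAAAAAA+AAAAAAAAABwAAAAAAAAAAAAAAAAAAAAAAAAAAAAAAAAAAAAAAAAAA=="/>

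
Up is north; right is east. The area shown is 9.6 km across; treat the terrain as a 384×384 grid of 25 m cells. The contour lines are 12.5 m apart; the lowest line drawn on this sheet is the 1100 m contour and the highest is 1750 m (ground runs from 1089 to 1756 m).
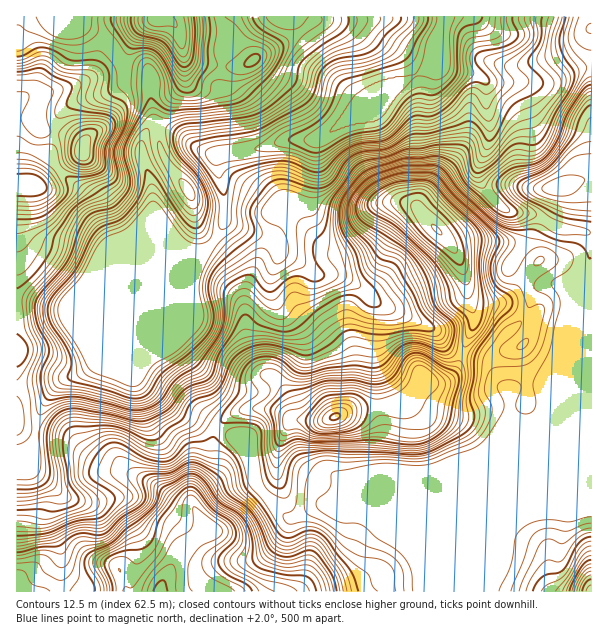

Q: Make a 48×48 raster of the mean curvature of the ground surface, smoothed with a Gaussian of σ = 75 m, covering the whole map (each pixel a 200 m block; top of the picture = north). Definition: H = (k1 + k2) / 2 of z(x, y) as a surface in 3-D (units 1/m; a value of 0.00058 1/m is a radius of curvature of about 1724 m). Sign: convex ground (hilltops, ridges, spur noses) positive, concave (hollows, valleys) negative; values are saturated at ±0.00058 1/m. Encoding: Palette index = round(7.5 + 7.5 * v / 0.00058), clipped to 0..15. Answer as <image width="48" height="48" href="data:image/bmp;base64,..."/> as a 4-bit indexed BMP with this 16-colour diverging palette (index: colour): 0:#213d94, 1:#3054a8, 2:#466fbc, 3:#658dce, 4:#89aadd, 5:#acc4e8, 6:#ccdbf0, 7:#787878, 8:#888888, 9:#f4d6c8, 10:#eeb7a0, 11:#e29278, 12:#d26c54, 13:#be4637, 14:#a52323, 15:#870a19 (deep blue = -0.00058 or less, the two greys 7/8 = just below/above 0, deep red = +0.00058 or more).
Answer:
<image width="48" height="48" href="data:image/bmp;base64,Qk32BAAAAAAAAHYAAAAoAAAAMAAAADAAAAABAAQAAAAAAIAEAAATCwAAEwsAABAAAAAAAAAAlD0hAKhUMAC8b0YAzo1lAN2qiQDoxKwA8NvMAHh4eACIiIgAyNb0AKC37gB4kuIAVGzSADdGvgAjI6UAGQqHAIeHdhO3bLZom9ybu8umVnh2d3d3d4qVr7h2ZlrnWsh3h2Z5isyWaJqGd3d2Znlxb7ymSd/4V6l2UyVWWcplaKl2d3d3ZnhyXnzYiprbdpundnpjN9tVZ4dnd3d3Z3mUbFZ53VGMdomaztxyFspVh2Z3d3d3d4mma2Qlq2KMq7d8//tyFIdWh2d3d3d4h4iXWJhTRCJWe9mey8lCVlRWdnd3d3d4dmZlVomlETMgBKz/YlUTmFZnd3d3d3d3d3d3d1RlV3ZkSs39UjEot2iHd3d3d3d3d3d3dzElrcuqznn8aXFNpWdmZndmZ3d3d3d3d3QmmqqrphTHW3JOgjI0MhASM1Z3d3d3d3Q6uZvbcwSVaUNPgSATRERnUiRXd3d3d3NcyIzqVFinhUQ/1Ihnib3/12dld3d3d6Nu2qzaZ6lnpTAK+f/+ypqs/aqVVnd3d7RN7Kunaah3rLlq+s//uHmYvZmnZ4h3d7coyodiI1nrityqt2vvyKupioV3d5l3d6kyZlVAAlrbeHZFmIyr2qupm6UlZ4hnd5hAE0MiFYqUKLuZp3uYlUer3upEVnhnd7dFdDVnRHh0SM//szZmYyXf+rtEZndnd9ubpGd3dBNnq63+ozVVZCb/sms0mpdmd93LU3d3d2EkjIeYZVZol1a8QH9ha9lmd7qFFnd3d3YgOqZUNWeKqHZkAE/0Fapmd9hAR3d3d3dgCNpkNnmJhmQhADz4NHt1d9cgZ3d3d3dwOex0Z3maczI1i8zamGqmd6dAJ3d3d3dinNtlmWirc0VGnM3KuminZ6uVBHeHd3dU3LtUqlNVVGZmZ57FN3VVZ6vLcWd4d3djqptzeFQzaXVlV7+xBJh3d5m9tCd3d3dzaHqkRnl0apQkWe+CA5y6lpisxwV3d3dkN4mlRplTR5Qnrf2XdWu5p3Z4lzBGd3R5NXZ2Z5dGd2V879ve25llZWd3d0RTZ0TNMTaYeIRKyWet7b76VZgyM3mYZEilJSjuQGvad2JN/8vNzN2AAAJHiKzLh4vJMEv/UXm8uoVs//7ezbYgBHmqqb3+l2jMQX3+IoeLy5U2z////FEDr//9p77UFXv6Iq/4BaqruVEVi8/u+0AJ3u3rmZlBn/+jBu6TF3eauUJquWimu4UEiUOdqEMy3/cQCvcAEyIkZjFa2UWCeasgijA92Udkr+lAC9ECNEMxEhAUdROlWJxwenEYuWumnf/0B5I3ZmdkNVMiEAO5R3qRaXMnynuEaK/6InZXd4mnZ4dFVAKqRnpyeXU47mmVRDWcZLurq7qqiJlld1KaNZ1zmYZFv3i7hkNZVK3sq7mJm6hVVnRYM46kiHYxb8zLzLdpQEzFR5h3i6U0REVGUklhVlQxO4y2acl5ID/mac7HVnQ1dlVmUid4uodlWCi3RXZYAF/2Ro39dXdnqpmXU0zsuruZqTeHd4Y4Un/0NXrcqZiIqpiHM2y3VFeaundTNHZL7K/mR5hmeaqZmYd4QotkQySKy5hWdHmd/93GR5YzV7zLqr3dk1dFiql2uw=="/>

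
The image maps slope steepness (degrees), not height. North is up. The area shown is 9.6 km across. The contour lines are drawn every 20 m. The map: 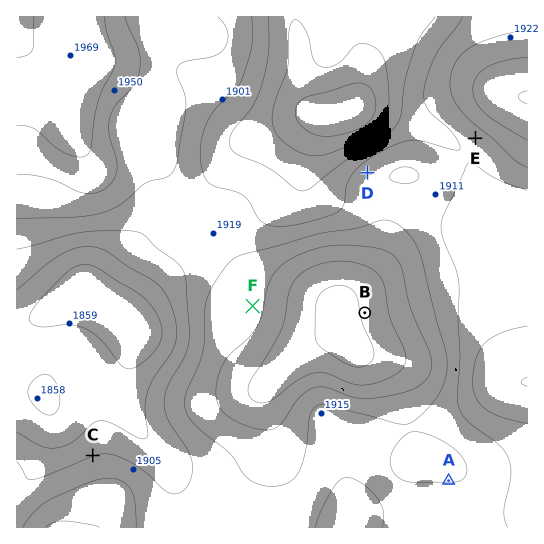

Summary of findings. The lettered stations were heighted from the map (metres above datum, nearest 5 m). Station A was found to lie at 1920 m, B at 1975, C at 1900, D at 1910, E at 1910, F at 1935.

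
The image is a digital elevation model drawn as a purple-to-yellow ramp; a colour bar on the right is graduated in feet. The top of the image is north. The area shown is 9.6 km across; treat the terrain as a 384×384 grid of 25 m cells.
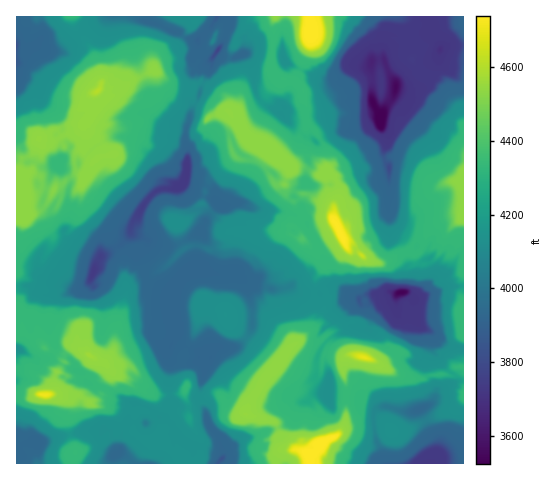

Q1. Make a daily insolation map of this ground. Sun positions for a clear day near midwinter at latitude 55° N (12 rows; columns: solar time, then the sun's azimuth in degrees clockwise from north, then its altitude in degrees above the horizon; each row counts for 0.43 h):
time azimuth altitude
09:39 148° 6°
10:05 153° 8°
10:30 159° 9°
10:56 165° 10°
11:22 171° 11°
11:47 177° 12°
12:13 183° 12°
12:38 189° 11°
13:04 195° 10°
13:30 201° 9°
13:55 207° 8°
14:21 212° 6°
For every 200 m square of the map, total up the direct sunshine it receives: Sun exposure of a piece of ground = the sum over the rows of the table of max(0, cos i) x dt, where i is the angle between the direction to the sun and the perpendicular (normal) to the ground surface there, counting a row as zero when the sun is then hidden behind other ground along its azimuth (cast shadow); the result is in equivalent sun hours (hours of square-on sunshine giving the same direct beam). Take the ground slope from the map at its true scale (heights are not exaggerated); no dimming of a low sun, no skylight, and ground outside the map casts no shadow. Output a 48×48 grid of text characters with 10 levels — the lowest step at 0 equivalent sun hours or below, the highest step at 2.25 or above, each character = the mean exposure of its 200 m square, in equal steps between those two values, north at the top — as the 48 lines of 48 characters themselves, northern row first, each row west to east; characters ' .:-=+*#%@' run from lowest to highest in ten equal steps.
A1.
-=+*=%%=-.     -*+-+*:-:-*=#%*-----**+*%%*=-----
---++----:.      -##-.:.==*===----=+*#*-------++
=---+--:.    .    --:+-:===-*=+-=++#%+---------*
----==:.  .:-:.:.--:==-#+=:-++%@%#%%+===-------:
=-:  .      .. .:--::..  ::-.++@@@#=-===--------
:: .:    ..  .-:::..    :-:-  =##*: :-:-=----:::
:::-.. :-----=**-.       :---:--==-  :--*+---. .
..-:.::-:---=***=---: ...:====-.-:--:-=-----..:.
 ::.:---+=-=*=--=+-:..  ..=#%*--:.:--===.:-:.:. 
.   -:----=*+--=#==:  ::...--+=--:.--:-=.:: :: .
    ..----*+--=#==+:.---:.. .:=-:----::::: :: :.
:    :-----:--==-=-:%%#--  . .-- --:-.  :..: :::
-::------==---=--=-*=-=+-:. ..-=:.. :   ... :-.:
:---===---  -----=++%*-==--: .::-    : . : .:..-
 -=*%*-----:-=#-****=+=-#+--: .:.  ...: .::.  ::
:-++=-=----+=*+%*+=====*+**=-:.:  ..:.:--:: .::.
-:::.:--=*%*+*%+==-=*=%#+=+*+-+::-.::--:::.--: .
--=: -==**+###=*#=:-=*=+%#=--**+*=-..::::-:--.:-
---:===*+=%*%=*:  .--+@#=++**+. .:-.. .::----**-
--==++#+-*+%=*..  . :--=#+#++=+=:::: .:::----=--
---++===**#=+-:.   --.   :-*====-..-::-::-=-----
-=*++=-**#==+:--:::*+..::::.:-----.:--:  -=---=-
%%+=*%%*#+-=::-++=*=-:----::---=+*-.-:...:----+@
===+===++---.---##+--==---+*--:-*=+::-....:---=-
-=#++-=*+*=::-----:-.=++=--*@++==**=- .   --=---
-*===-+=+=------:=+=***#*+=-=#+--*+#=: .:-=**+==
====--==:.:.:--:==---===***=--##=-#@%%*==##++##-
=----==: ..  :-==--------++====+#%%@@@@@@**+=-==
#=---=.  . -::----:. ..:---+++-=+=+%@@%@@@@@%==*
 .:::     .-------: .   .:. ..----==+++:=-=*++- 
:           ::----:----:.:.::-----:... . .:::-::
-::...    ..::----=-----:::::.  .-.      .::----
-----.  :---:-----==+------:     ..       .:-==-
-----.------:-:---=*##=--.:..  :-           -==-
=----:--.  ::.:---=*-=%#-....::-:-           .=#
*+=-=*--. :::..:------:::.  .-*==:      .     :=
 :--:=#=---..:..::::::  .  .-++=---=+-..:=-:.:. 
:::. -=%+---:.:    .: ..  .-=*-==#++##+-.:    ::
=:  -.:-#+==+-..   . .: ..-=#=-=++#+*%@@#-:.=***
:   :   :*@%+-:.-.:.   :.--#+---+-=+--+%%%@%*+=:
-:==--:. :=%@*=--++---...-=+--=-..---=#+===+*=--
%@@@%**+=---=*%*-=+=++:.--=::-:.  ..-==+*#%#=:-#
+%#==**#@@%=------:-*=::--. .::.   .-=-. ....-==
#*+%++#%+==--=----+-:##%##*+.      :-----. -#@@%
**%+#*::----------=-.+@@@#+:.     .====---+*====
---=:   -=##=-------:-=#::---.  :+%#++=+=+#=##=-
--:.::-=-*++*=------===-=-:--+--=**=*=*#%#+%*+*=
--.-+==*==::+%%+----+=--=++==++-===+=*==+*#=----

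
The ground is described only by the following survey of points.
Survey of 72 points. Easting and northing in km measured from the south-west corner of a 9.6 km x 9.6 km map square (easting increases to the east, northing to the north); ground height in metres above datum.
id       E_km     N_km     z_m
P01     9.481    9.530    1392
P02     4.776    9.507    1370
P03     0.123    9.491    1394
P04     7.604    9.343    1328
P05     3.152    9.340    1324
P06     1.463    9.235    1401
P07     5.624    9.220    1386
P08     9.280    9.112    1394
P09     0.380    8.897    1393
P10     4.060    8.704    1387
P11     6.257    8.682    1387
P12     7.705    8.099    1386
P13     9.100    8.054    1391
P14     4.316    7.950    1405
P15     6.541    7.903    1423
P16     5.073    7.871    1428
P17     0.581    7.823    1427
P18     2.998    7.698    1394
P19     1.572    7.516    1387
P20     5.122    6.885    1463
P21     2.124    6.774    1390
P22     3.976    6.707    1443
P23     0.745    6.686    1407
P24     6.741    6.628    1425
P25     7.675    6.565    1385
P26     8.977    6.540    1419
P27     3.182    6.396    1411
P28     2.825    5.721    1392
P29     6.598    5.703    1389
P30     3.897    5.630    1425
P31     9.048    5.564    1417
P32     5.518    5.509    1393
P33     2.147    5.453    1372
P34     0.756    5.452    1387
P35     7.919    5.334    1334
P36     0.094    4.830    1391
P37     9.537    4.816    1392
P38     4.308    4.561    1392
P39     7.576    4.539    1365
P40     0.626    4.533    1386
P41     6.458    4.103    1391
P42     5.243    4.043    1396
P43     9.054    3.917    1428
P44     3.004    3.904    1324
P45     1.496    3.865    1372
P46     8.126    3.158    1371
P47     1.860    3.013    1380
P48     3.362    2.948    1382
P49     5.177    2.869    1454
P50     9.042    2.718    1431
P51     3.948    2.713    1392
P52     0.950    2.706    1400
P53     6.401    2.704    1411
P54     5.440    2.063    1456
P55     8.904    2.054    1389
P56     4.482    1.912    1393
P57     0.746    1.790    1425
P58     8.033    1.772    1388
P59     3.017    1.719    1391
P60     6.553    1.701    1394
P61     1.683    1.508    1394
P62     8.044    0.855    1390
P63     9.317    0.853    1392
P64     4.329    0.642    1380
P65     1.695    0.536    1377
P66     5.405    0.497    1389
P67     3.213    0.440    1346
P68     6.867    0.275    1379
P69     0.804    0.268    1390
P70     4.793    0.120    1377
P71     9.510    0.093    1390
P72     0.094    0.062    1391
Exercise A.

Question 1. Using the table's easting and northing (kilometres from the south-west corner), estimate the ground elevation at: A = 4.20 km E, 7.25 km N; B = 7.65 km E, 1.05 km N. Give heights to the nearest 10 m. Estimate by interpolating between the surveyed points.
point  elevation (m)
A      1450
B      1390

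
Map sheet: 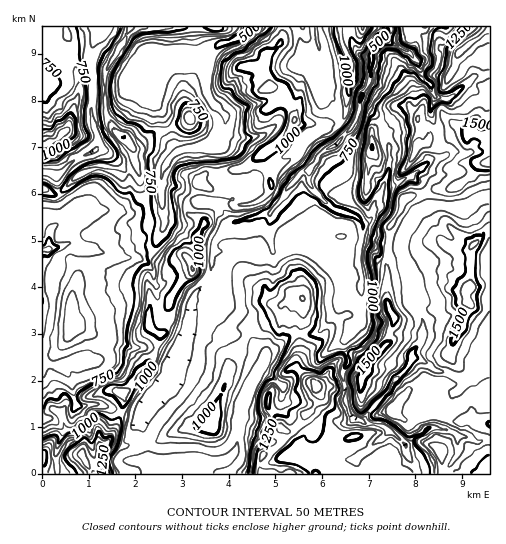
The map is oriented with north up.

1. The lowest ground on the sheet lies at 420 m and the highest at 1590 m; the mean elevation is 970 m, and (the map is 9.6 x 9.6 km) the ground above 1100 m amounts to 28.9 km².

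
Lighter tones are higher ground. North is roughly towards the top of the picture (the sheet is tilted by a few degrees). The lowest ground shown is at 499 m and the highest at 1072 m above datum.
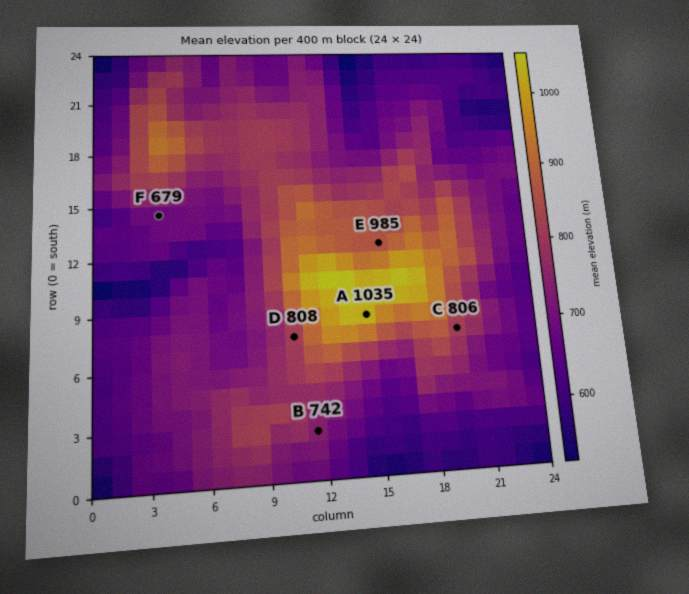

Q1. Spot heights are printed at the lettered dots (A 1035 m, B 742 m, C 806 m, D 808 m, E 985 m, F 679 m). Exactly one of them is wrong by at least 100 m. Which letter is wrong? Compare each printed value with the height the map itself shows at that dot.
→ E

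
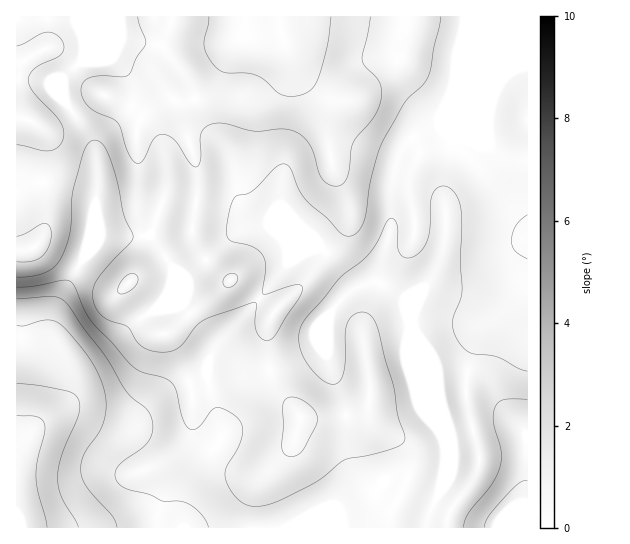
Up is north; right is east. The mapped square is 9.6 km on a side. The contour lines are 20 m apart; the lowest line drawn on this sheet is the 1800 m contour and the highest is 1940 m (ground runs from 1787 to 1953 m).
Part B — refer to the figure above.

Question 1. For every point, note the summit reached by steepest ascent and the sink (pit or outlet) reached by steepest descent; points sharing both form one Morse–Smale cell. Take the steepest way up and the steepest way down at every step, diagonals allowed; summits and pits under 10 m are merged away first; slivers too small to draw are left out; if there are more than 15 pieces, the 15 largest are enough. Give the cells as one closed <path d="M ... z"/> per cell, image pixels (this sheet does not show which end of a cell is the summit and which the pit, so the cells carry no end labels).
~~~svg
<path d="M527 16l-447 1 0 16 4 9 0 12-3 8-18 16 0 8 1 15 20 26 12 27 1 39-11 63 7-7 8-14 49 1 23 33-3 22 59-52 18-11 23-3 45 19 6 5-18 4-13 8-76 90-1-9-6-9-15-18-10-10-3 0-10 4-15 2-8 4-15 10-26 26-23 14-7 10-3 14-5 10-8 9-26 21-17 25 1 74 372-1 2-14 14-27 4-13 0-15-4-11-8-8-24-16-6-15-4 4-14 4-47 3-25-29-8-19-2-40 6-18 31-30 37-48 8-17-1-15-13-29-4-15-4-57-15-15 21 13 25 3 37 20 18 15 6 15 11-5 20-3 37-35 14-29 14-12 13-3z"/><path d="M319 92l-2 1 10 9 1 5 0 35 3 17 4 15 13 29 1 15-5 13-7 10-33 42-31 30-5 10 0 39 4 19 5 9 25 29 24 0 29-4 8-3 6-7 0 12 4 6 24 16 8 8 4 11 0 15-4 13-14 27-1 15 137 0 0-94-22-24-12-21-11-12-8-4-15-2-20 1-2 2 1 14-25-59 0-12 7-22 17-28 7-21 0-60 7-40-16 1-16 6-6-15-18-15-37-20-25-3z"/><path d="M454 145l-3 1-7 40 0 60-7 21-17 28-7 22 0 12 25 59-1-14 2-2 20-1 15 2 8 4 11 12 12 21 22 26 1-210-41-51z"/><path d="M59 183l-24 0-19 8 1 262 15-23 27-24 6-11 3-9-1-19-15-32-1-8 5-20 29-52 10-42 1-16-10-8z"/><path d="M79 16l-63 1 1 174 18-8 24 0 27 6 9 7 2-3 0-28-4-20-9-18-20-26-1-23 18-16 3-8z"/><path d="M107 235l-7 0-7 14-10 10-30 55-2 13 1 8 11 20 5 19-1 17-9 17 9-9 12-30 26-18 33-31 15-8 8-9 11-20 1-14-23-33z"/><path d="M270 225l-17 2-18 6-30 28-22 16-16 17-12 16 14-1 13-4 29 33 2 4 1 9 76-90 13-8 18-4-6-5z"/><path d="M527 67l-12 2-14 12-14 29-36 35 11 6 25 24 40 50z"/>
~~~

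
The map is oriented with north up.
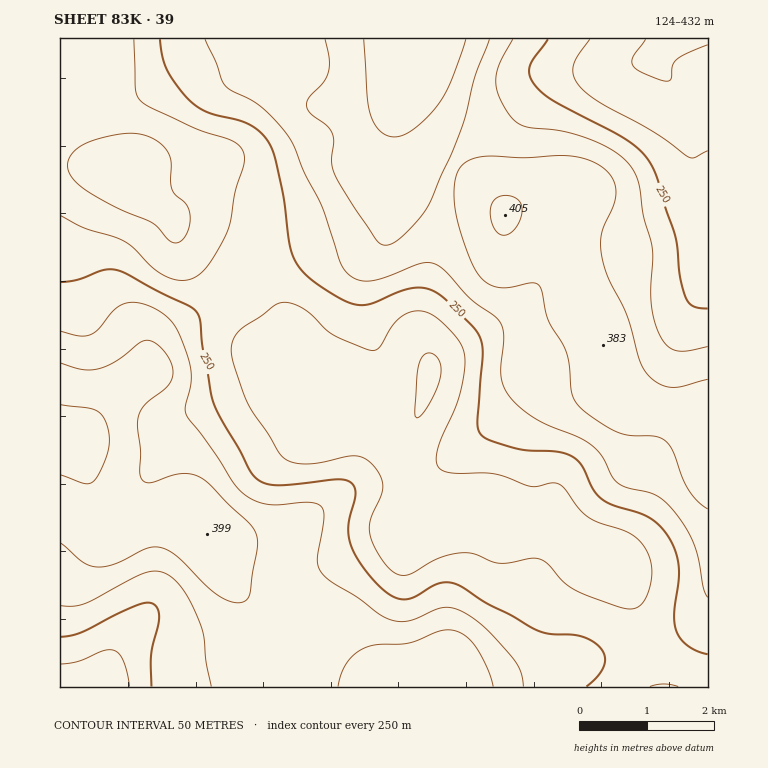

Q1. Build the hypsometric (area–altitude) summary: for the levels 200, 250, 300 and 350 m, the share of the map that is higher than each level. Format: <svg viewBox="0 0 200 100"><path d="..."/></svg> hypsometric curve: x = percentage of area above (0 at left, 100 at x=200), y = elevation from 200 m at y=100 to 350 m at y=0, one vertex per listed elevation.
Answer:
<svg viewBox="0 0 200 100"><path d="M155 100l-37-33-32-34-42-33"/></svg>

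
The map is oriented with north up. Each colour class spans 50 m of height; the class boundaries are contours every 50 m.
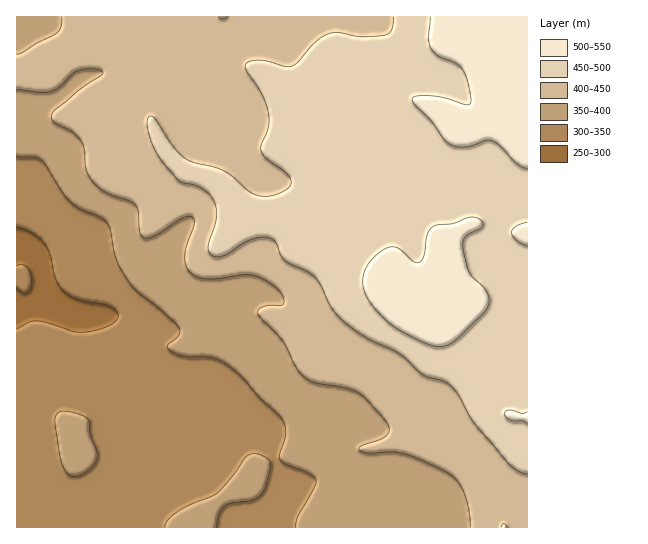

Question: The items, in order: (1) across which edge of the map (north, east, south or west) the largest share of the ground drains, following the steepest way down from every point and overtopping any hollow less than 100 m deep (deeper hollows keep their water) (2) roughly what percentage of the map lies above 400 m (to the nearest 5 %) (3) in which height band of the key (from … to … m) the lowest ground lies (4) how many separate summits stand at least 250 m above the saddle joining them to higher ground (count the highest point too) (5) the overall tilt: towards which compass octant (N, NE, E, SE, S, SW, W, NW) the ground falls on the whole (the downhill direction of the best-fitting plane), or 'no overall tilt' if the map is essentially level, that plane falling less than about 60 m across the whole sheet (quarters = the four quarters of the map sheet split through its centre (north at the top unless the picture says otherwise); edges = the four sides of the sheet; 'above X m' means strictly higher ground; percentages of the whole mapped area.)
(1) The largest share of the runoff leaves by the western edge.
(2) Ground above 400 m makes up about 60 % of the sheet.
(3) The lowest ground lies in the 250–300 m band.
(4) Counting only tops that stand 250 m proud, the map has 1 summit.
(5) On the whole the ground falls towards the south-west.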